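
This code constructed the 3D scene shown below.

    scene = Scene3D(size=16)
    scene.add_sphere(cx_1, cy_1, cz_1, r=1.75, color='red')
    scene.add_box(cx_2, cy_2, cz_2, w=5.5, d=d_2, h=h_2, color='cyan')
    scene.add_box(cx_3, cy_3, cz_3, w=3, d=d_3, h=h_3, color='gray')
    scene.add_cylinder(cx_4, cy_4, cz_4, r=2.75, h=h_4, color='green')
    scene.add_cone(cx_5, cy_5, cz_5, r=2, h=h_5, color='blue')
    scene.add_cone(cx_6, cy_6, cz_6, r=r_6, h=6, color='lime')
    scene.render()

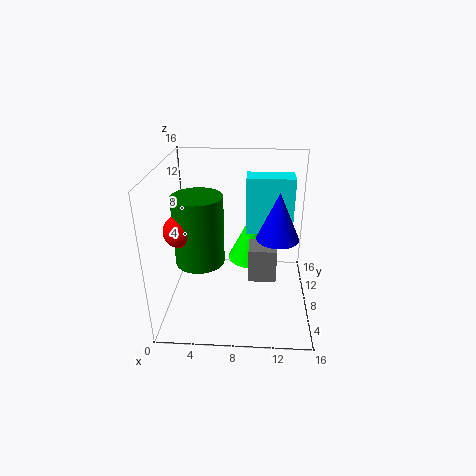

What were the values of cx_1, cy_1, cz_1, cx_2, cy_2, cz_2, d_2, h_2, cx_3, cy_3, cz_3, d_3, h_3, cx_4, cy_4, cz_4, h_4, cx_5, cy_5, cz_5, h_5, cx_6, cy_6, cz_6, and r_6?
cx_1 = 2; cy_1 = 6.25; cz_1 = 9.5; cx_2 = 8.75; cy_2 = 10.5; cz_2 = 7.25; d_2 = 2.75; h_2 = 6.75; cx_3 = 9.25; cy_3 = 5.5; cz_3 = 4; d_3 = 2.75; h_3 = 3.75; cx_4 = 3.75; cy_4 = 7.5; cz_4 = 5.25; h_4 = 7.75; cx_5 = 12; cy_5 = 3.5; cz_5 = 10.5; h_5 = 4.5; cx_6 = 9.5; cy_6 = 12.5; cz_6 = 3; r_6 = 3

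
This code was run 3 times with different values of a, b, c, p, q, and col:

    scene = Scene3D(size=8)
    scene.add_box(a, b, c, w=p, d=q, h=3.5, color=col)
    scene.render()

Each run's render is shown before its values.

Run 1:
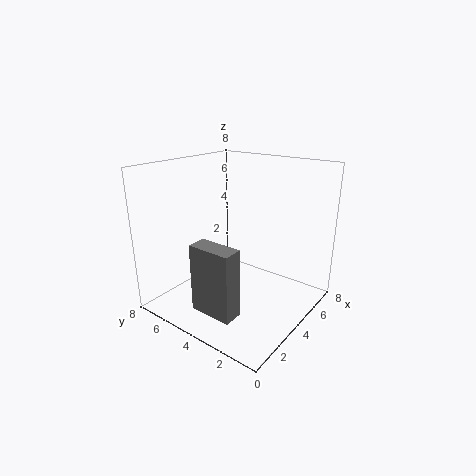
a = 0.5
b = 2
c = 1.25
p = 1
q = 2.25
col = 'gray'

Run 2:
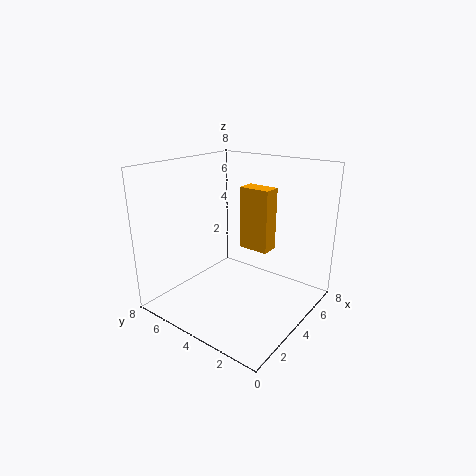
a = 4.5
b = 2.5
c = 3.25
p = 1
q = 1.75
col = 'orange'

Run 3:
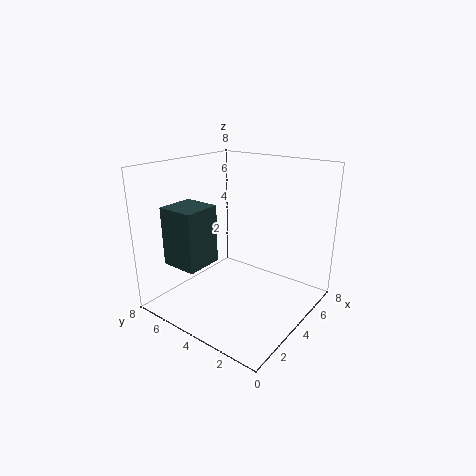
a = 2
b = 5.75
c = 2
p = 2.25
q = 2.25
col = 'darkslategray'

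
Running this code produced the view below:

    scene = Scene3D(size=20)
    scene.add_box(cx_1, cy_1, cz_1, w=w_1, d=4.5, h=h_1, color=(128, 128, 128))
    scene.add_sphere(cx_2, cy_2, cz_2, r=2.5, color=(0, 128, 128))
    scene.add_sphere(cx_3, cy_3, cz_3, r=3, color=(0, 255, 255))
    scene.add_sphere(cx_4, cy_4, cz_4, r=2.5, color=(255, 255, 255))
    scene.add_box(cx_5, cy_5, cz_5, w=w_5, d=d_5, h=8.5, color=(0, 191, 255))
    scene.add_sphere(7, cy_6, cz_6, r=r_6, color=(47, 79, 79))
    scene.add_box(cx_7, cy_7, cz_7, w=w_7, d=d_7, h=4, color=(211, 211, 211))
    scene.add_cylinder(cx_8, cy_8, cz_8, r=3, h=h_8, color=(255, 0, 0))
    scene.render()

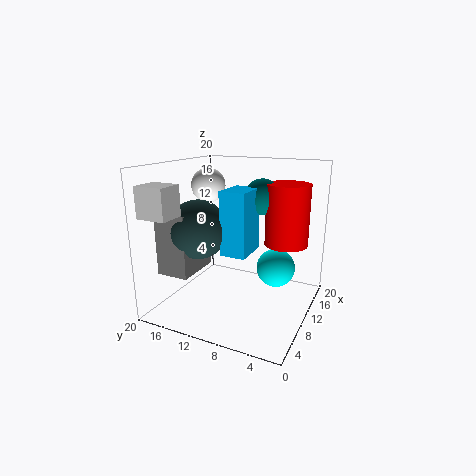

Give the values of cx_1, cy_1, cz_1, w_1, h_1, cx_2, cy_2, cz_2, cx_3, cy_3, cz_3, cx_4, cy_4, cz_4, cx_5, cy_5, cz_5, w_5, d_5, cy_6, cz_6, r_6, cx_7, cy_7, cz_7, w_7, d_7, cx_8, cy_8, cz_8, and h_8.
cx_1 = 3.5; cy_1 = 14.5; cz_1 = 5.5; w_1 = 6.5; h_1 = 8.5; cx_2 = 12.5; cy_2 = 7.5; cz_2 = 15.5; cx_3 = 16.5; cy_3 = 6.5; cz_3 = 3.5; cx_4 = 12.5; cy_4 = 16; cz_4 = 16.5; cx_5 = 6.5; cy_5 = 7.5; cz_5 = 8.5; w_5 = 5; d_5 = 3.5; cy_6 = 14.5; cz_6 = 11.5; r_6 = 4; cx_7 = 0.5; cy_7 = 15; cz_7 = 14; w_7 = 3.5; d_7 = 4; cx_8 = 13; cy_8 = 4; cz_8 = 9; h_8 = 8.5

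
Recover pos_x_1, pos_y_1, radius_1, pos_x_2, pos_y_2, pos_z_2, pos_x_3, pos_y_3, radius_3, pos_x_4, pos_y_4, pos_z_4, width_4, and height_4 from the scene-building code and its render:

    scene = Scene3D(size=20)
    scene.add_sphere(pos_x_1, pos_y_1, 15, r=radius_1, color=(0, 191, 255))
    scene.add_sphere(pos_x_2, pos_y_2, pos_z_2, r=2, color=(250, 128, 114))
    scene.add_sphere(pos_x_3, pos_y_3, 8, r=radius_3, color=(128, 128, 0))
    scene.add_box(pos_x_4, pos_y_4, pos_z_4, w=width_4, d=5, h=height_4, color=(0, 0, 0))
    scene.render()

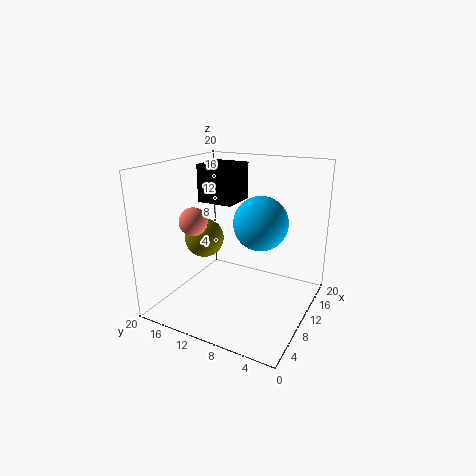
pos_x_1 = 4, pos_y_1 = 4, radius_1 = 3, pos_x_2 = 8, pos_y_2 = 16, pos_z_2 = 12, pos_x_3 = 12, pos_y_3 = 17, radius_3 = 3, pos_x_4 = 8, pos_y_4 = 10, pos_z_4 = 15, width_4 = 5, height_4 = 5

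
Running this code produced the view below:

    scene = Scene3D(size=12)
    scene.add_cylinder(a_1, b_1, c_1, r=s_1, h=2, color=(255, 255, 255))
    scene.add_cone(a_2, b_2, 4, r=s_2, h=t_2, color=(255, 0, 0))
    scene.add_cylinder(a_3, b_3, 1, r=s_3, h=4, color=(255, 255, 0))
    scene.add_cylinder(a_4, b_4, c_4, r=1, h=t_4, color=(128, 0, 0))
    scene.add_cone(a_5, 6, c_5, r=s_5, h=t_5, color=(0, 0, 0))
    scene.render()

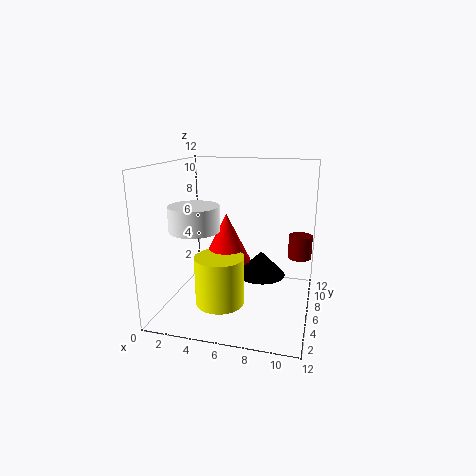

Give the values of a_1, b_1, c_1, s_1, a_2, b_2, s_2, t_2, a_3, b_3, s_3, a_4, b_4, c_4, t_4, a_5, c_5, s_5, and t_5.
a_1 = 3; b_1 = 4; c_1 = 7; s_1 = 2; a_2 = 5; b_2 = 6; s_2 = 2; t_2 = 4; a_3 = 5; b_3 = 4; s_3 = 2; a_4 = 11; b_4 = 8; c_4 = 4; t_4 = 2; a_5 = 8; c_5 = 3; s_5 = 2; t_5 = 2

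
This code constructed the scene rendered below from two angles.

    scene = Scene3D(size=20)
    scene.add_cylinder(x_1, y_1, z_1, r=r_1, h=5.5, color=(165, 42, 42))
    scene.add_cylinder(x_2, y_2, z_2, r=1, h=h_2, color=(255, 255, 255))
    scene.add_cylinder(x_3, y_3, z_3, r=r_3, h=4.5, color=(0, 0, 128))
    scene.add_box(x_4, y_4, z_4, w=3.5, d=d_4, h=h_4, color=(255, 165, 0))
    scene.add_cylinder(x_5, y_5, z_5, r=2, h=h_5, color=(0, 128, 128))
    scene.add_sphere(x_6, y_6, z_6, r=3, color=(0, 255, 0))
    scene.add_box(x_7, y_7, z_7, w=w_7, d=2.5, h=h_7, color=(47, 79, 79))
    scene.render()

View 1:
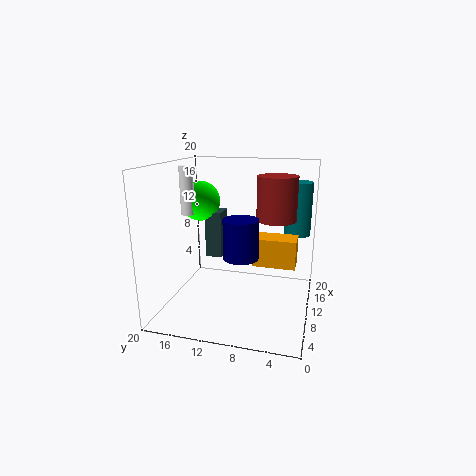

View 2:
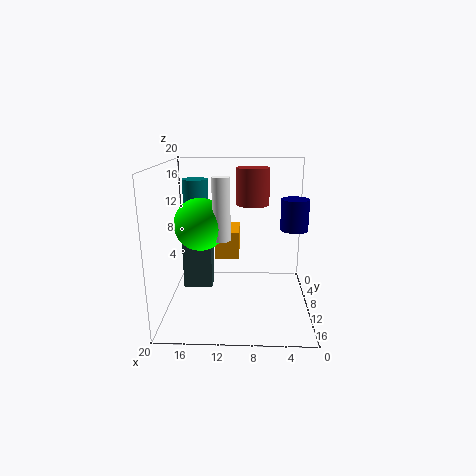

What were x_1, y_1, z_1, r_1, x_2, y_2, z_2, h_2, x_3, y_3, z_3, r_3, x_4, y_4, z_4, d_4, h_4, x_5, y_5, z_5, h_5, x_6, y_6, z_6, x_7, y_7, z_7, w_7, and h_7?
x_1 = 8
y_1 = 4.5
z_1 = 13.5
r_1 = 2.5
x_2 = 11.5
y_2 = 18
z_2 = 12.5
h_2 = 7
x_3 = 2
y_3 = 7.5
z_3 = 10.5
r_3 = 2
x_4 = 10
y_4 = 2
z_4 = 6
d_4 = 6
h_4 = 4
x_5 = 17
y_5 = 2.5
z_5 = 9
h_5 = 8
x_6 = 14
y_6 = 17
z_6 = 14
x_7 = 13
y_7 = 13.5
z_7 = 5.5
w_7 = 3.5
h_7 = 7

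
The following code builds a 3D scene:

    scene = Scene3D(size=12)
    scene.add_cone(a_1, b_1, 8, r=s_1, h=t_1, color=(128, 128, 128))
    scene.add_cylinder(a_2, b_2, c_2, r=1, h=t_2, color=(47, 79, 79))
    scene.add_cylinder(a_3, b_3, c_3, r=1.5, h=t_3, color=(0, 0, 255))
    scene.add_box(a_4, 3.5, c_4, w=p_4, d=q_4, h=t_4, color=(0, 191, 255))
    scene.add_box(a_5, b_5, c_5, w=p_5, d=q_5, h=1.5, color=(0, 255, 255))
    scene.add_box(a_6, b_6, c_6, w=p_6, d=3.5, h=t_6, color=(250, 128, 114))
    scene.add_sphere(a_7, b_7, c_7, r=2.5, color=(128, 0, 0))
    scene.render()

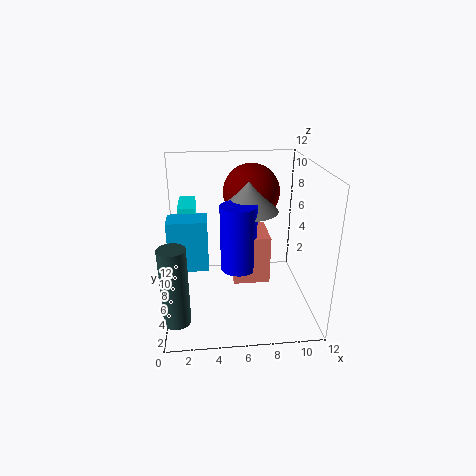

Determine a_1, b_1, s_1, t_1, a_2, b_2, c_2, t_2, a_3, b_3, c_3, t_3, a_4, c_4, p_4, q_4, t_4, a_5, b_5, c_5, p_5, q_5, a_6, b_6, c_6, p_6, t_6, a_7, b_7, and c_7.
a_1 = 7
b_1 = 7
s_1 = 2.5
t_1 = 2.5
a_2 = 1
b_2 = 1.5
c_2 = 1.5
t_2 = 6
a_3 = 6
b_3 = 5.5
c_3 = 3.5
t_3 = 5.5
a_4 = 0.5
c_4 = 4.5
p_4 = 3
q_4 = 2
t_4 = 4
a_5 = 1
b_5 = 8
c_5 = 6.5
p_5 = 1.5
q_5 = 3.5
a_6 = 5.5
b_6 = 4.5
c_6 = 2.5
p_6 = 3
t_6 = 4
a_7 = 7.5
b_7 = 9
c_7 = 9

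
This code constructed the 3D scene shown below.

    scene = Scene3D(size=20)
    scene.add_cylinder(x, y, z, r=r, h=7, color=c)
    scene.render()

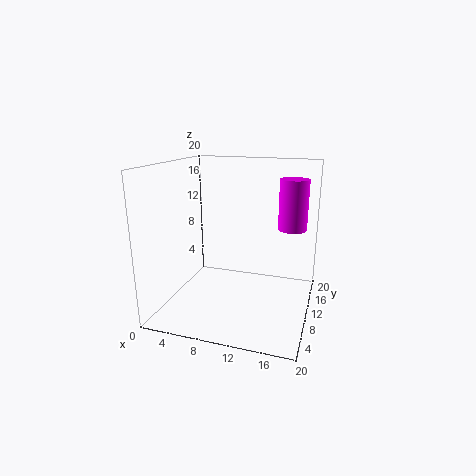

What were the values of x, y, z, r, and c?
x = 17
y = 13
z = 11
r = 2
c = 'magenta'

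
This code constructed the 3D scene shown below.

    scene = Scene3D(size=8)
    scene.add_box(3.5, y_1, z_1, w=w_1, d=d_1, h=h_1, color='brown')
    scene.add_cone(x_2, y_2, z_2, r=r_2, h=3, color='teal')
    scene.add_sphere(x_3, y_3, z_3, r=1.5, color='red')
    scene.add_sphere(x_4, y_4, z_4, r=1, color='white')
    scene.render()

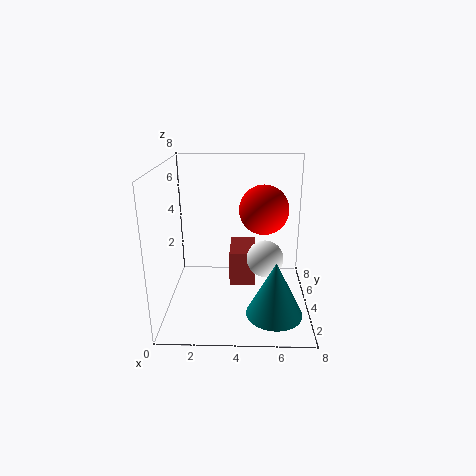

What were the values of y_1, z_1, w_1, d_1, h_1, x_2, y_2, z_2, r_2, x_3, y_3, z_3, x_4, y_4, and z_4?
y_1 = 4; z_1 = 1; w_1 = 1.5; d_1 = 2.5; h_1 = 2; x_2 = 6; y_2 = 2; z_2 = 0.5; r_2 = 1.5; x_3 = 5.5; y_3 = 6; z_3 = 5; x_4 = 5.5; y_4 = 3.5; z_4 = 3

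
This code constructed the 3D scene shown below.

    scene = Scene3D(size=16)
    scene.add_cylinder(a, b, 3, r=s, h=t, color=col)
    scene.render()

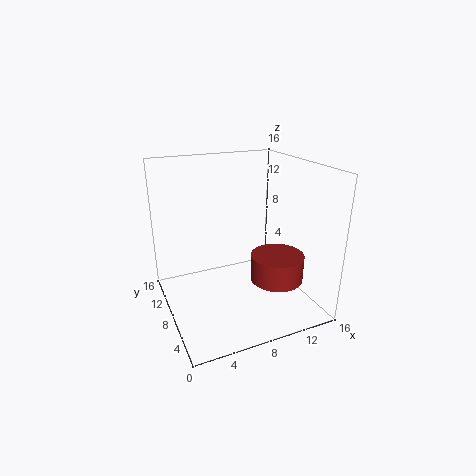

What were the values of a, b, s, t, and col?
a = 12, b = 6, s = 3, t = 3, col = 'brown'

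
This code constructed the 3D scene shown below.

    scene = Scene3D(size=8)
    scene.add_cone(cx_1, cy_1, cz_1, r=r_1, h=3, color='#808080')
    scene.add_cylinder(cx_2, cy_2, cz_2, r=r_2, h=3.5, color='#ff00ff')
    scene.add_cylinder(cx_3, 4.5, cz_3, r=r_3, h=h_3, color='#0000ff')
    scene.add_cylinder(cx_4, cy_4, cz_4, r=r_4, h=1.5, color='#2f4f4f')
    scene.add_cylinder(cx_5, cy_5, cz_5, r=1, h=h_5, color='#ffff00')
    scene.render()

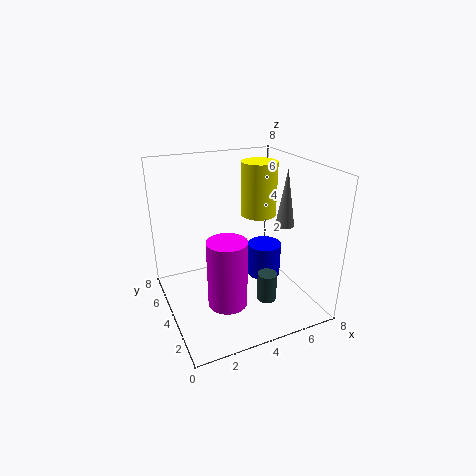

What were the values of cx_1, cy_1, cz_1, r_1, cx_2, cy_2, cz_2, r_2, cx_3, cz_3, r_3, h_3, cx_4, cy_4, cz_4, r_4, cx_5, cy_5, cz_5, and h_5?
cx_1 = 6; cy_1 = 2.5; cz_1 = 5; r_1 = 0.5; cx_2 = 2.5; cy_2 = 2; cz_2 = 1.5; r_2 = 1; cx_3 = 6; cz_3 = 1; r_3 = 1; h_3 = 2; cx_4 = 4.5; cy_4 = 1.5; cz_4 = 1.5; r_4 = 0.5; cx_5 = 5.5; cy_5 = 4.5; cz_5 = 5; h_5 = 3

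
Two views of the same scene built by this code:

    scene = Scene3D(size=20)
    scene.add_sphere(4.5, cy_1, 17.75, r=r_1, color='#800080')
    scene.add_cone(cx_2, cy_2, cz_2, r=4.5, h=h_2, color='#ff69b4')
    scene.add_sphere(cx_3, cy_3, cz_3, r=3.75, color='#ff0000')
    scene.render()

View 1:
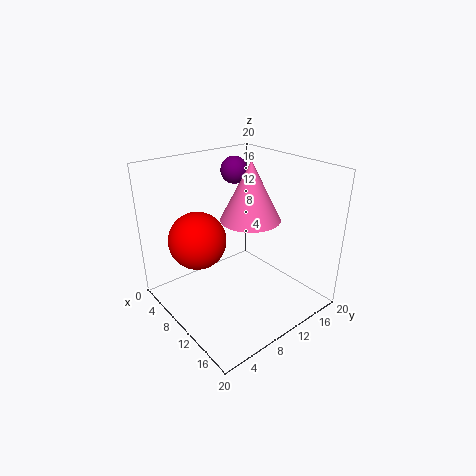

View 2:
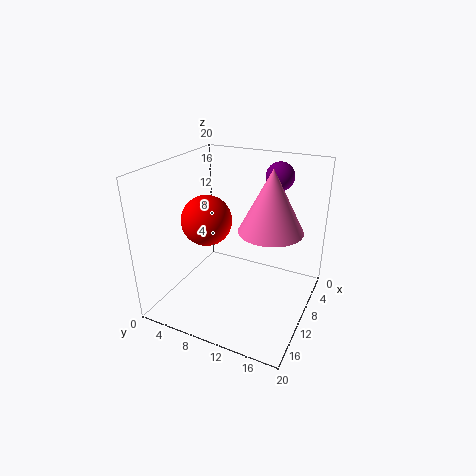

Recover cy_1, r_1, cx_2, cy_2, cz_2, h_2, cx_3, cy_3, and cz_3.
cy_1 = 13.75, r_1 = 2, cx_2 = 8, cy_2 = 14, cz_2 = 11, h_2 = 8.75, cx_3 = 8.75, cy_3 = 4.25, cz_3 = 11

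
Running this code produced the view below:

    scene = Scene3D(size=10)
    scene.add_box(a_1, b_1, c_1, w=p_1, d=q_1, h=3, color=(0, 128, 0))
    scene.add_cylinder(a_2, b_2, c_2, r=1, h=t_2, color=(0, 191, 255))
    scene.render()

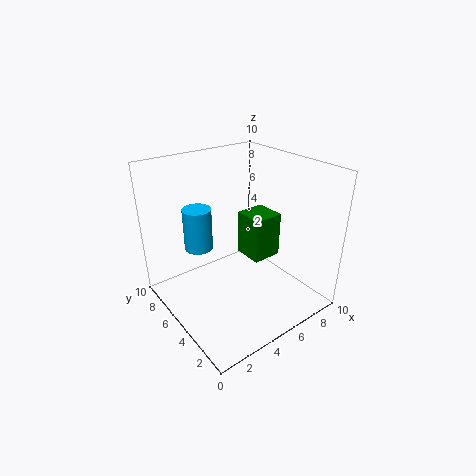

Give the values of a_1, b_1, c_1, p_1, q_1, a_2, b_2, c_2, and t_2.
a_1 = 5; b_1 = 3; c_1 = 4; p_1 = 2; q_1 = 2; a_2 = 3; b_2 = 7; c_2 = 4; t_2 = 3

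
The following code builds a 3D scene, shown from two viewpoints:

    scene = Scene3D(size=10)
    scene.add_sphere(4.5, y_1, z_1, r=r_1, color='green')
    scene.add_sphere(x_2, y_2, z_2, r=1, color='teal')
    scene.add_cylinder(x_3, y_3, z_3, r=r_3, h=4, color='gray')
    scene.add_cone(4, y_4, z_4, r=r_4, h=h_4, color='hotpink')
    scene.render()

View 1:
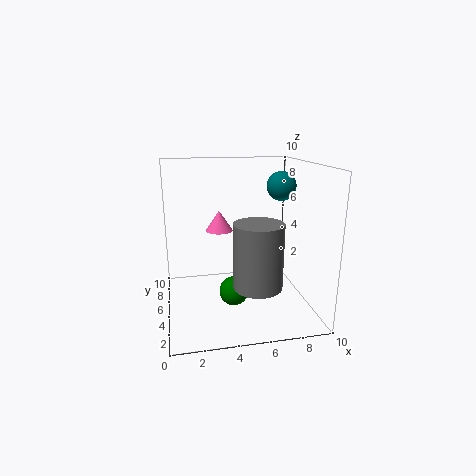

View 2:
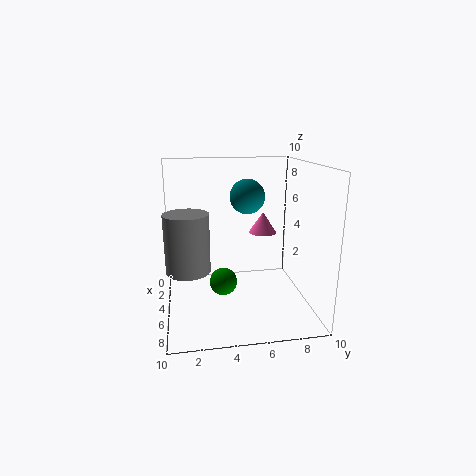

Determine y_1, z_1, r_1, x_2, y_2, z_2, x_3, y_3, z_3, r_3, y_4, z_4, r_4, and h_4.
y_1 = 4, z_1 = 1.5, r_1 = 1, x_2 = 8, y_2 = 5, z_2 = 8.5, x_3 = 5.5, y_3 = 1.5, z_3 = 3, r_3 = 1.5, y_4 = 7, z_4 = 5, r_4 = 1, h_4 = 1.5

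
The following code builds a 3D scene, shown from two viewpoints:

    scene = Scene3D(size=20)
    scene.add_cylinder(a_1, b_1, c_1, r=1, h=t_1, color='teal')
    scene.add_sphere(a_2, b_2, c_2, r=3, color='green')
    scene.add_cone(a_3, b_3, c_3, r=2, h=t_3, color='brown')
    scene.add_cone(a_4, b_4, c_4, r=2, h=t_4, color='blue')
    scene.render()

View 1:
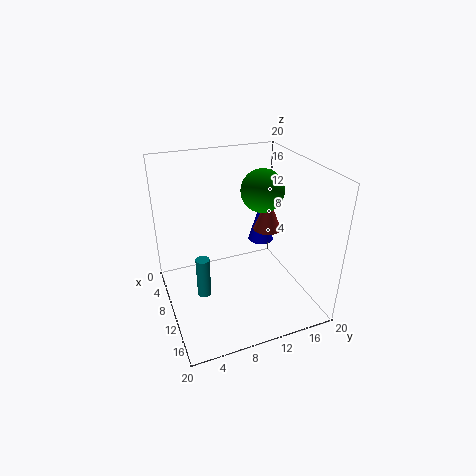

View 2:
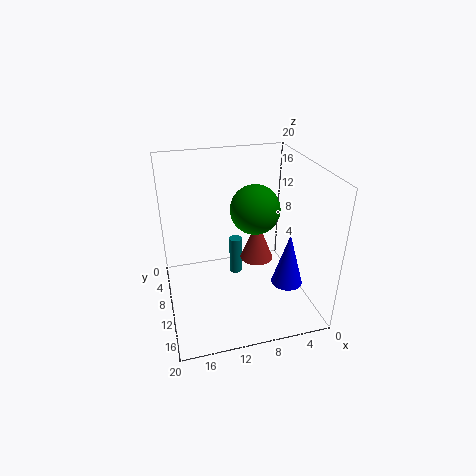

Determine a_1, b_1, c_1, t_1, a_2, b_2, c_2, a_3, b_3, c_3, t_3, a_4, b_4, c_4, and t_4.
a_1 = 9, b_1 = 5, c_1 = 1, t_1 = 6, a_2 = 9, b_2 = 14, c_2 = 16, a_3 = 9, b_3 = 15, c_3 = 10, t_3 = 5, a_4 = 5, b_4 = 16, c_4 = 6, t_4 = 7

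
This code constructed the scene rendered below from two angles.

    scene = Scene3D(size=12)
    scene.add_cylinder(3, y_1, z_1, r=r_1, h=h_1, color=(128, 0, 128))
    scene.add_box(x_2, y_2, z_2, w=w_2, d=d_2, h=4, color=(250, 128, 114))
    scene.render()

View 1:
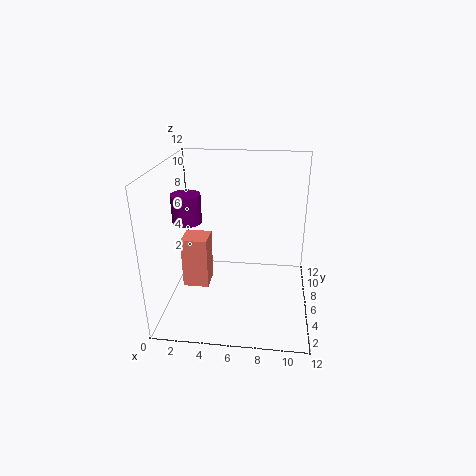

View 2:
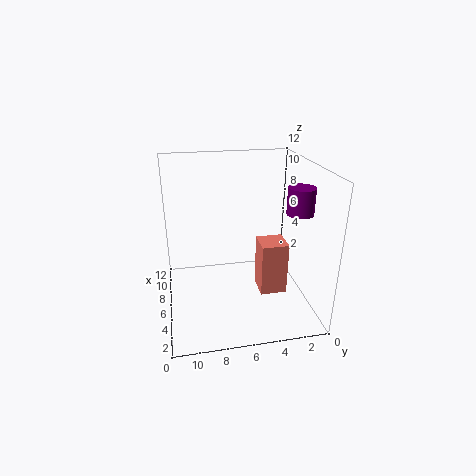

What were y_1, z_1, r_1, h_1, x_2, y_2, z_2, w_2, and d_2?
y_1 = 2
z_1 = 9
r_1 = 1
h_1 = 2
x_2 = 2
y_2 = 3
z_2 = 3
w_2 = 2
d_2 = 2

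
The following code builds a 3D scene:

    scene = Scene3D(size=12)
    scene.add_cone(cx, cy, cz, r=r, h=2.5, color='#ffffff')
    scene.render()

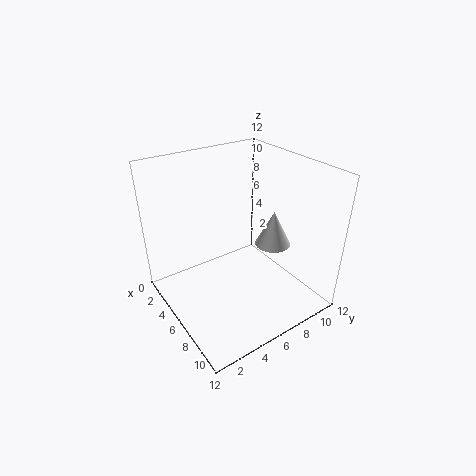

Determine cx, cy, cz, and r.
cx = 10, cy = 6.25, cz = 7.5, r = 1.25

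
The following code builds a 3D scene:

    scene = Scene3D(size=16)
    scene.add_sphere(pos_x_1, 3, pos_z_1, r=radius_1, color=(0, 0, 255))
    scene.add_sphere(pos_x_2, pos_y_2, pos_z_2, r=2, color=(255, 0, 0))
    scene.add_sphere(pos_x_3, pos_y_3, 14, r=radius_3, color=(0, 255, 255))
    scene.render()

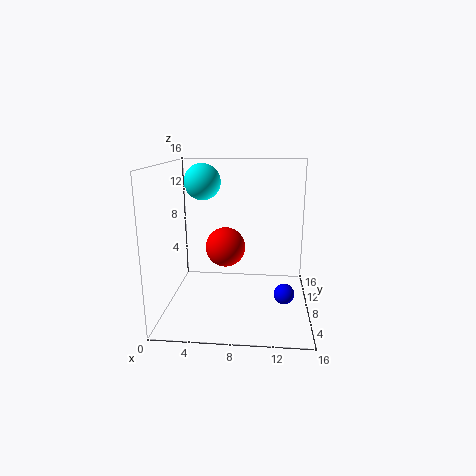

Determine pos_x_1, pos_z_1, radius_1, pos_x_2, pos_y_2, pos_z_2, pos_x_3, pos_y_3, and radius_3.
pos_x_1 = 13; pos_z_1 = 4; radius_1 = 1; pos_x_2 = 7; pos_y_2 = 5; pos_z_2 = 8; pos_x_3 = 4; pos_y_3 = 9; radius_3 = 2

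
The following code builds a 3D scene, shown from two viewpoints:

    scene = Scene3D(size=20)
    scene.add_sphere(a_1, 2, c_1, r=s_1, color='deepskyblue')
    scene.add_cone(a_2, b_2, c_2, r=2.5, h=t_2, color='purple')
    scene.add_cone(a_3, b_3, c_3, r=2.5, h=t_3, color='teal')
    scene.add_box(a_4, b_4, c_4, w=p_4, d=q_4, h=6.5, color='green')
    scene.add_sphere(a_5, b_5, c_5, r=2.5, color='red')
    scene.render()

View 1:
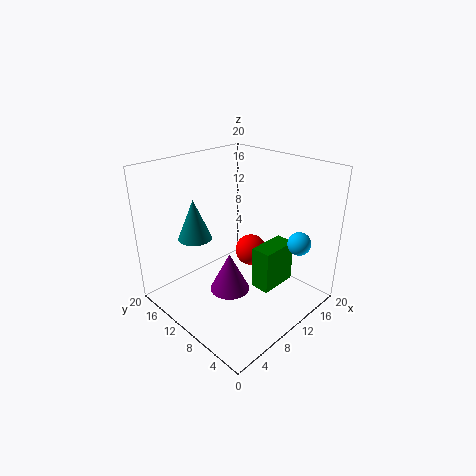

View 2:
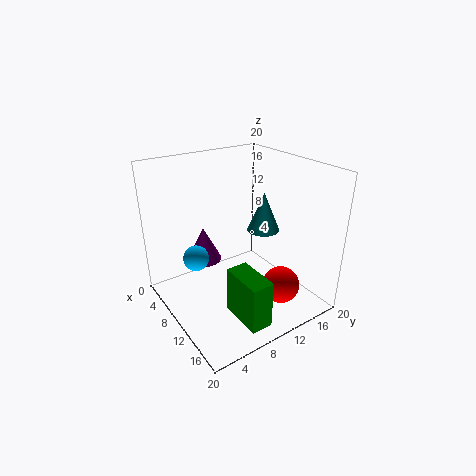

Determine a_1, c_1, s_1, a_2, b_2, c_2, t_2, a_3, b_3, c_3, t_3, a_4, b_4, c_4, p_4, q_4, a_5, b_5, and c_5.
a_1 = 13; c_1 = 11; s_1 = 1.5; a_2 = 5.5; b_2 = 7; c_2 = 5.5; t_2 = 5; a_3 = 7.5; b_3 = 16.5; c_3 = 8.5; t_3 = 6; a_4 = 12.5; b_4 = 6.5; c_4 = 1; p_4 = 6; q_4 = 3; a_5 = 16; b_5 = 13; c_5 = 4.5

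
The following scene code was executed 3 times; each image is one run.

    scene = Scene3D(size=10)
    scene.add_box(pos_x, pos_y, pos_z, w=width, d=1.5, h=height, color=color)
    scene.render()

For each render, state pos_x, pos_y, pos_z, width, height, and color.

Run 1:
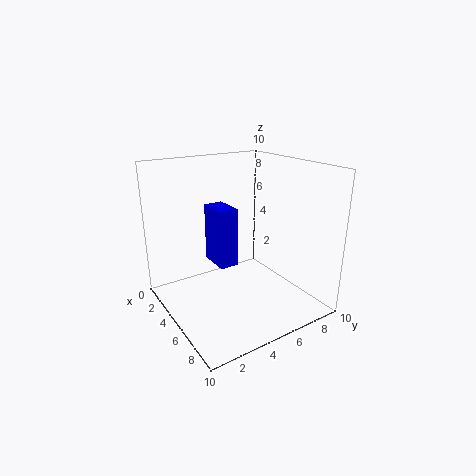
pos_x = 1, pos_y = 4.5, pos_z = 2, width = 2.5, height = 4.5, color = 'blue'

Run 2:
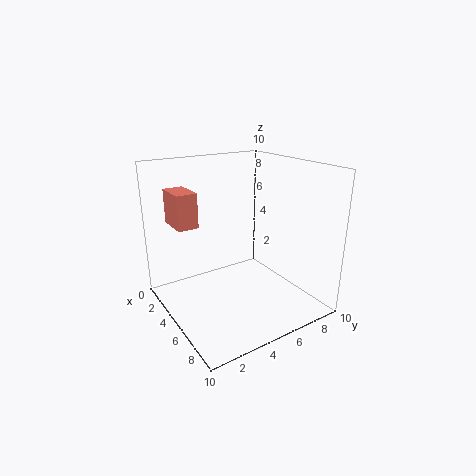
pos_x = 0.5, pos_y = 1.5, pos_z = 5.5, width = 2.5, height = 2.5, color = 'salmon'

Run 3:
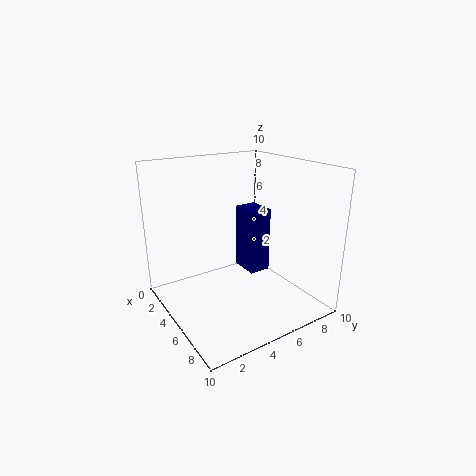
pos_x = 4, pos_y = 5.5, pos_z = 2.5, width = 2, height = 4.5, color = 'navy'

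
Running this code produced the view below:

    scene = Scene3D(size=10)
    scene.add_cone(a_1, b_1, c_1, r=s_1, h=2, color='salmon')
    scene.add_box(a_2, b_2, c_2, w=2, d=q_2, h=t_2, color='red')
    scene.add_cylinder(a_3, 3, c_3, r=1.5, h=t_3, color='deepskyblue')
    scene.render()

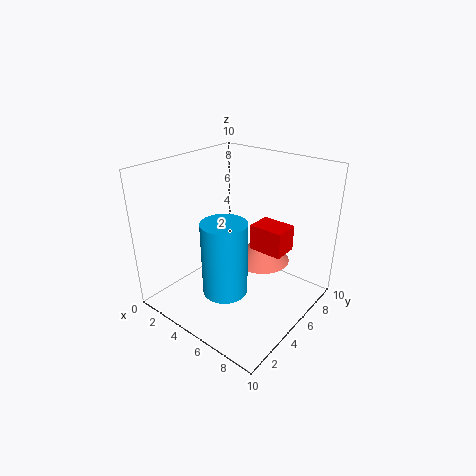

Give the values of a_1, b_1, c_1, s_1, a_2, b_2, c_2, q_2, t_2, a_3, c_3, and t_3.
a_1 = 6
b_1 = 6.5
c_1 = 3
s_1 = 2
a_2 = 7.5
b_2 = 3
c_2 = 6
q_2 = 1.5
t_2 = 1.5
a_3 = 5.5
c_3 = 2
t_3 = 5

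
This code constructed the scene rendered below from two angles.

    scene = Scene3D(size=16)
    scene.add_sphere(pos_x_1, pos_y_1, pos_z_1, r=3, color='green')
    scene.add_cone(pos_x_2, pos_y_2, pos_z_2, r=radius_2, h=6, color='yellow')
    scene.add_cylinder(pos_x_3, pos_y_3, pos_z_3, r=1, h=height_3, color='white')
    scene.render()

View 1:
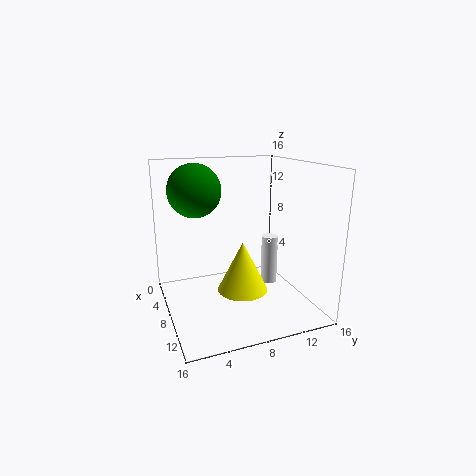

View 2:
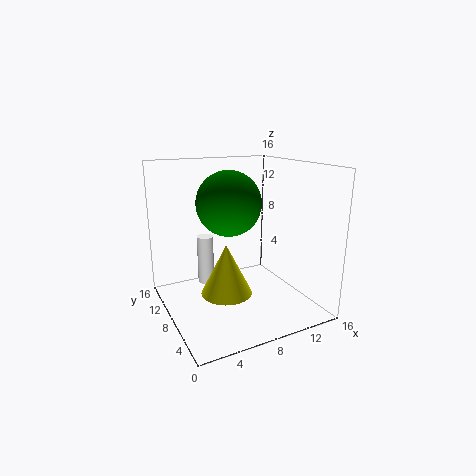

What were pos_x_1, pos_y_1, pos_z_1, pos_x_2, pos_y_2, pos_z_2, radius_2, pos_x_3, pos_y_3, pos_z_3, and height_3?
pos_x_1 = 5; pos_y_1 = 4; pos_z_1 = 13; pos_x_2 = 7; pos_y_2 = 9; pos_z_2 = 1; radius_2 = 3; pos_x_3 = 6; pos_y_3 = 13; pos_z_3 = 1; height_3 = 6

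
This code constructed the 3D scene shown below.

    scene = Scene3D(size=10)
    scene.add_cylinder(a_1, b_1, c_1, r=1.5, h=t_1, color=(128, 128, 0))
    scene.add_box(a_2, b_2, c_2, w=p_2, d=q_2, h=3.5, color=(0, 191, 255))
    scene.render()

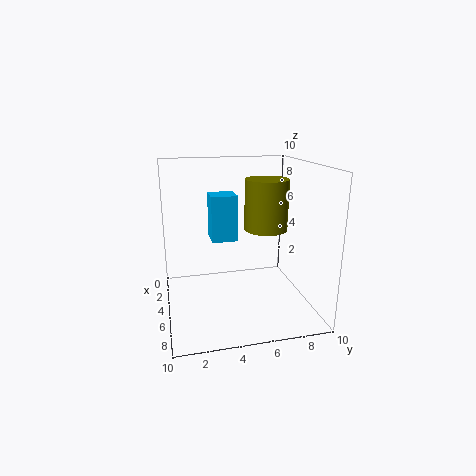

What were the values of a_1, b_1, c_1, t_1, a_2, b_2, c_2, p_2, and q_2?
a_1 = 5
b_1 = 7
c_1 = 5.5
t_1 = 3.5
a_2 = 1
b_2 = 3.5
c_2 = 4
p_2 = 2
q_2 = 2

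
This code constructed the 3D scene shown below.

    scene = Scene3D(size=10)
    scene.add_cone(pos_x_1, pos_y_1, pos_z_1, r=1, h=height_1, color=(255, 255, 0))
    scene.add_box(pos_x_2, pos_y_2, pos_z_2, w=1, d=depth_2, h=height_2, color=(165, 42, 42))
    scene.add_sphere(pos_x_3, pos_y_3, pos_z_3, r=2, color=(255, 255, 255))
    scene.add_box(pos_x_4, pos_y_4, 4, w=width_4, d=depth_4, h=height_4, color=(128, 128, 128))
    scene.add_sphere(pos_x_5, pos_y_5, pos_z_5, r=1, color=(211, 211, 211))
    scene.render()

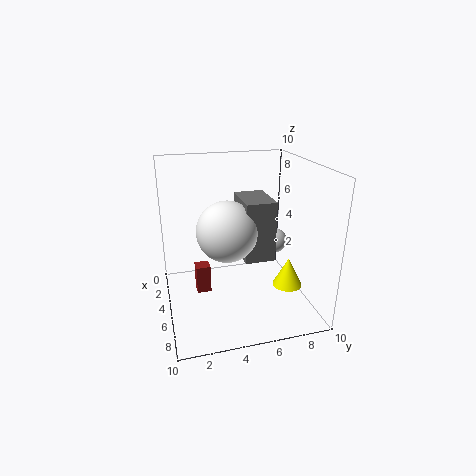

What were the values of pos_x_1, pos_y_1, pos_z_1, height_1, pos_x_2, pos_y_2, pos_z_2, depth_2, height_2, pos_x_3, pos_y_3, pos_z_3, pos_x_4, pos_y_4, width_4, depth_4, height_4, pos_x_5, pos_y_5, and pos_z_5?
pos_x_1 = 7, pos_y_1 = 8, pos_z_1 = 2, height_1 = 2, pos_x_2 = 4, pos_y_2 = 2, pos_z_2 = 1, depth_2 = 1, height_2 = 2, pos_x_3 = 6, pos_y_3 = 4, pos_z_3 = 6, pos_x_4 = 4, pos_y_4 = 5, width_4 = 3, depth_4 = 2, height_4 = 4, pos_x_5 = 2, pos_y_5 = 9, pos_z_5 = 3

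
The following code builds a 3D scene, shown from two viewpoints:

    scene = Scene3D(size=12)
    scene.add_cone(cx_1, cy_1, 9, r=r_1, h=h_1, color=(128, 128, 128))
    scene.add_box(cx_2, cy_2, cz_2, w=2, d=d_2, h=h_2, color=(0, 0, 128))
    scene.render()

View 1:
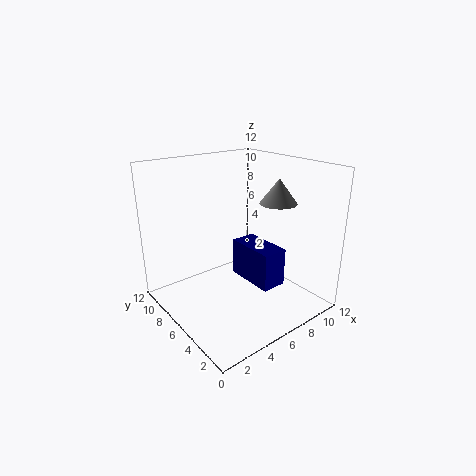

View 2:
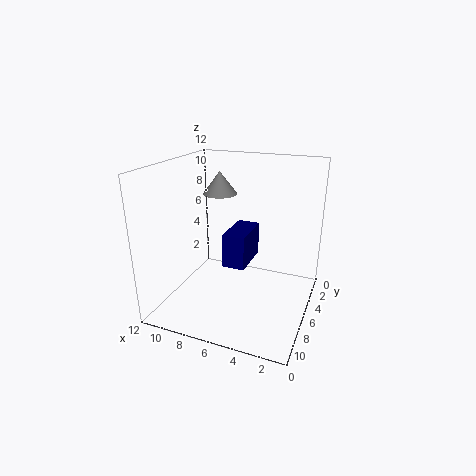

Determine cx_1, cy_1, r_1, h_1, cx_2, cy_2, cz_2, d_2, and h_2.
cx_1 = 8.5, cy_1 = 4, r_1 = 1.5, h_1 = 2, cx_2 = 5.5, cy_2 = 2, cz_2 = 3, d_2 = 4, h_2 = 3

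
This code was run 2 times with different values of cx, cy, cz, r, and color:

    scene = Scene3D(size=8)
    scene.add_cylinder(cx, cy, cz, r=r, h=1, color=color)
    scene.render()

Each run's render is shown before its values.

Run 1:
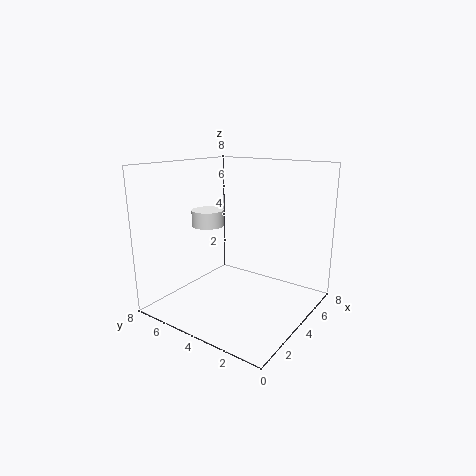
cx = 5
cy = 7
cz = 4
r = 1
color = 'white'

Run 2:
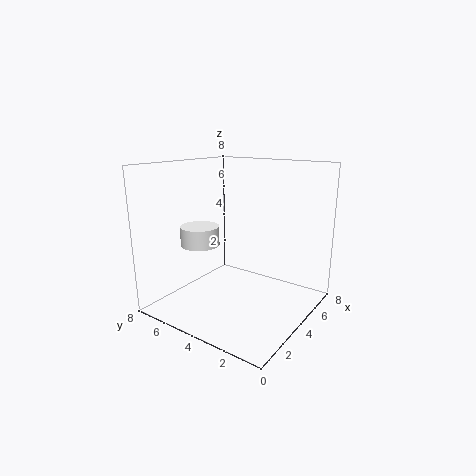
cx = 2
cy = 5
cz = 4
r = 1
color = 'white'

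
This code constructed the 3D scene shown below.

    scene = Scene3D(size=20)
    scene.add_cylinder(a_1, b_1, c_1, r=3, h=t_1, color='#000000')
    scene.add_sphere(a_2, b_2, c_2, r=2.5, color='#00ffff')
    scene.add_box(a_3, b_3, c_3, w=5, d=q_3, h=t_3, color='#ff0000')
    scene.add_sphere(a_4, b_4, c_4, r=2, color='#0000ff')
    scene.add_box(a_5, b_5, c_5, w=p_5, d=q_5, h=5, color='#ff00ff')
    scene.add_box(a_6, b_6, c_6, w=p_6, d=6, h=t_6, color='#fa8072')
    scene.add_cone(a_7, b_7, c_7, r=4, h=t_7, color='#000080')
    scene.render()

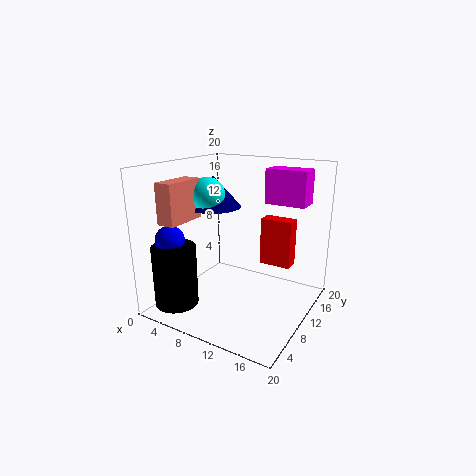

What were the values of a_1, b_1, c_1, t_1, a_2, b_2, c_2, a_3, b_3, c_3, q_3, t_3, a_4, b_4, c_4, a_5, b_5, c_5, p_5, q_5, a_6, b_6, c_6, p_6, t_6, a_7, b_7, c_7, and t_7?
a_1 = 3.5; b_1 = 4; c_1 = 1; t_1 = 8.5; a_2 = 5; b_2 = 10; c_2 = 15.5; a_3 = 10; b_3 = 17; c_3 = 3.5; q_3 = 2.5; t_3 = 7.5; a_4 = 2.5; b_4 = 4.5; c_4 = 10; a_5 = 11.5; b_5 = 15; c_5 = 14; p_5 = 6; q_5 = 3.5; a_6 = 2; b_6 = 3; c_6 = 12.5; p_6 = 2.5; t_6 = 5.5; a_7 = 5; b_7 = 11.5; c_7 = 13.5; t_7 = 4.5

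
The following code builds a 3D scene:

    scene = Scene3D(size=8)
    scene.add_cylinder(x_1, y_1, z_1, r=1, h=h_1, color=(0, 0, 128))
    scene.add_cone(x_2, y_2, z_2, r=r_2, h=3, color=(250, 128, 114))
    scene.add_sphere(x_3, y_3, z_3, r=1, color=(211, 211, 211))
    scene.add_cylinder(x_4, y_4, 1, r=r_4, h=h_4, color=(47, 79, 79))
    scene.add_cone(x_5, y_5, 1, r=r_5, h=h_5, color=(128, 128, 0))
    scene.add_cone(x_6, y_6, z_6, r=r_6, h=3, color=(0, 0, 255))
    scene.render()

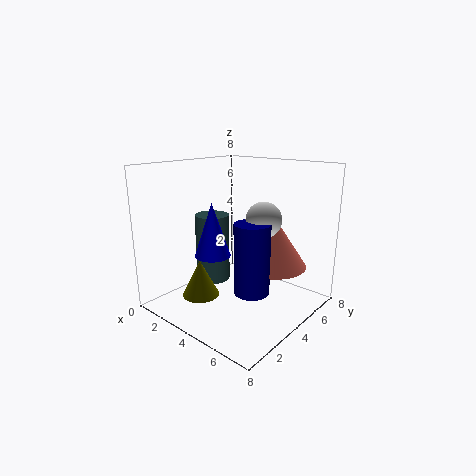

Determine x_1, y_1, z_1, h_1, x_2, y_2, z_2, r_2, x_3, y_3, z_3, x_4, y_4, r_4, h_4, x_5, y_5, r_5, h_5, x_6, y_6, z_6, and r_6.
x_1 = 5
y_1 = 4
z_1 = 1
h_1 = 4
x_2 = 5
y_2 = 6
z_2 = 2
r_2 = 2
x_3 = 5
y_3 = 5
z_3 = 5
x_4 = 2
y_4 = 4
r_4 = 1
h_4 = 4
x_5 = 3
y_5 = 2
r_5 = 1
h_5 = 2
x_6 = 3
y_6 = 3
z_6 = 3
r_6 = 1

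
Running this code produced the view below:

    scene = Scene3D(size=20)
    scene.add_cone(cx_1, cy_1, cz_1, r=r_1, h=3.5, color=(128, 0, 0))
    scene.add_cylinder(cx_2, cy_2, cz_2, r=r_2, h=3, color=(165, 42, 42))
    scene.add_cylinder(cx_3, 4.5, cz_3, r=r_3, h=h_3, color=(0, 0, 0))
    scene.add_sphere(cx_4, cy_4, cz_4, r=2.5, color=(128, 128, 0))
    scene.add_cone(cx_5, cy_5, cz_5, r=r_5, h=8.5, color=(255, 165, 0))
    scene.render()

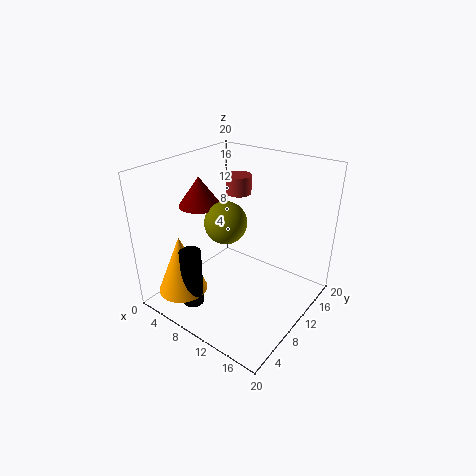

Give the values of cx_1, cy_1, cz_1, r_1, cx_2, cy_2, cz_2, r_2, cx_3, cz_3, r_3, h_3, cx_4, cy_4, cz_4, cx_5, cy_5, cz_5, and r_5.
cx_1 = 8.5; cy_1 = 4.5; cz_1 = 16.5; r_1 = 2.5; cx_2 = 4.5; cy_2 = 17.5; cz_2 = 13; r_2 = 2; cx_3 = 6; cz_3 = 0.5; r_3 = 1.5; h_3 = 8.5; cx_4 = 12; cy_4 = 5; cz_4 = 15; cx_5 = 4; cy_5 = 4.5; cz_5 = 2; r_5 = 3.5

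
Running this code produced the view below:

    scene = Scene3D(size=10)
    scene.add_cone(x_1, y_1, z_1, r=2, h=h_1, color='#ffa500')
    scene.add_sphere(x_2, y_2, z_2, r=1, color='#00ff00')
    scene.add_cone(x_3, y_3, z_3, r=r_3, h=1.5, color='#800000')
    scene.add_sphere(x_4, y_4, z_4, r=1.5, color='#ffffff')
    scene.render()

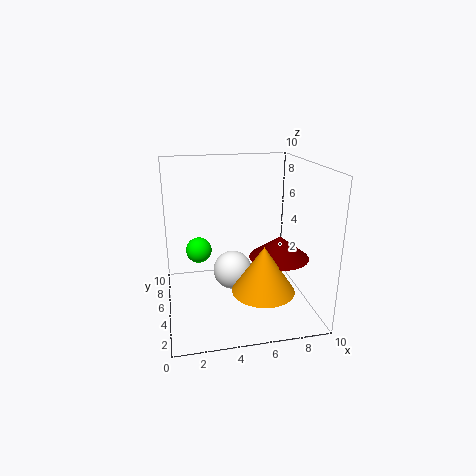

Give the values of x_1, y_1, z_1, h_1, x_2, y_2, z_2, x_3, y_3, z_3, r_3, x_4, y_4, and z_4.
x_1 = 6
y_1 = 2
z_1 = 2.5
h_1 = 3
x_2 = 2.5
y_2 = 8
z_2 = 3
x_3 = 7.5
y_3 = 3.5
z_3 = 4
r_3 = 2
x_4 = 5
y_4 = 7
z_4 = 1.5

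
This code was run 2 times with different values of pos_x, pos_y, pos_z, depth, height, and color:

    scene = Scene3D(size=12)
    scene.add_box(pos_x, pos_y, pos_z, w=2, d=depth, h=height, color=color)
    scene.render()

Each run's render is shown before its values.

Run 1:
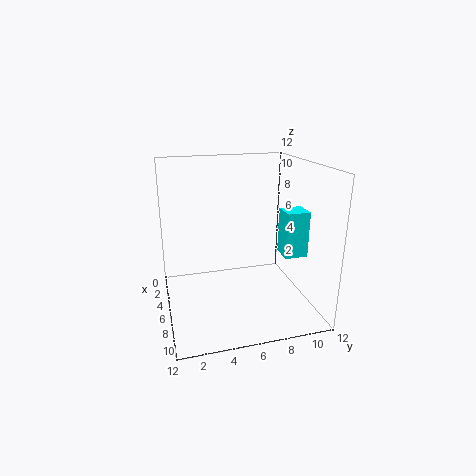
pos_x = 5; pos_y = 10; pos_z = 4; depth = 2; height = 4; color = 'cyan'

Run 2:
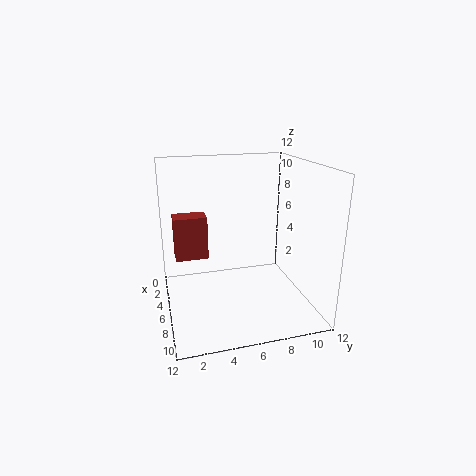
pos_x = 1; pos_y = 1; pos_z = 3; depth = 3; height = 4; color = 'brown'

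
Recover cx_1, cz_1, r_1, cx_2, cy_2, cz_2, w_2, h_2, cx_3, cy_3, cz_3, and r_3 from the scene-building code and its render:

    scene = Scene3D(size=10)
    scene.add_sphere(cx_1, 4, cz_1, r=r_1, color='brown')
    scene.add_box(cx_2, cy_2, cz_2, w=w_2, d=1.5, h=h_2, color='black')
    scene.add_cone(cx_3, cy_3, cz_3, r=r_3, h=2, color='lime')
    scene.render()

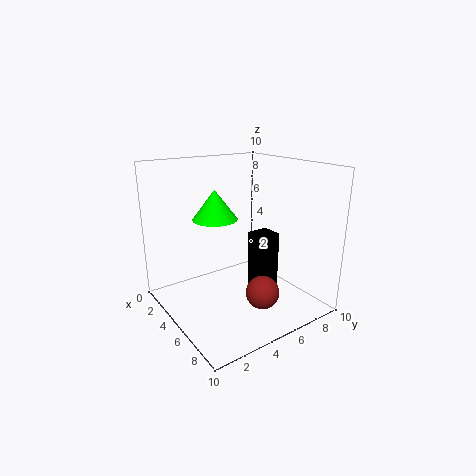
cx_1 = 9; cz_1 = 3; r_1 = 1; cx_2 = 5.5; cy_2 = 5.5; cz_2 = 1.5; w_2 = 1.5; h_2 = 4; cx_3 = 4.5; cy_3 = 3.5; cz_3 = 6.5; r_3 = 1.5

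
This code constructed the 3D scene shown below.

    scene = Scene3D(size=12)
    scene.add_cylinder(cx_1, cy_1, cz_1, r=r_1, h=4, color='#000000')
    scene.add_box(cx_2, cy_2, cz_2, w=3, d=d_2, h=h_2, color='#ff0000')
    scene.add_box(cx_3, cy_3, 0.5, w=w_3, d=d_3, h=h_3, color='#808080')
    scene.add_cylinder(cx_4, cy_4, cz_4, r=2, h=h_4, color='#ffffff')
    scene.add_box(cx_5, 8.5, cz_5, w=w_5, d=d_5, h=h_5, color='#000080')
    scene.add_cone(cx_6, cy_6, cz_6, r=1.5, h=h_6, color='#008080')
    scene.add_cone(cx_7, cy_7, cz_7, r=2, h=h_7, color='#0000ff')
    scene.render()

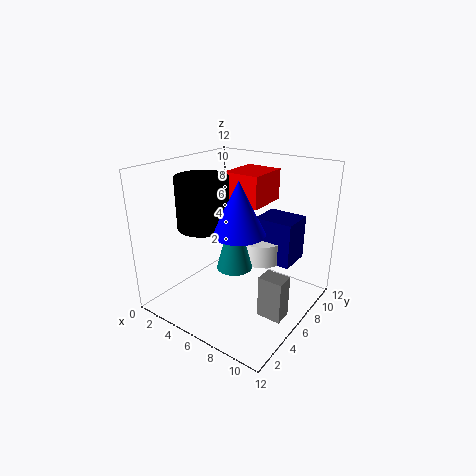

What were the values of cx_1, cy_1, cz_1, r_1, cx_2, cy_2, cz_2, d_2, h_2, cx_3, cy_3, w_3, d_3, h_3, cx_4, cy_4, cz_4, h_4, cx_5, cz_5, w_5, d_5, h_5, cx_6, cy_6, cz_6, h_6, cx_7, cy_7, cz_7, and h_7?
cx_1 = 4.5
cy_1 = 3.5
cz_1 = 7.5
r_1 = 2
cx_2 = 5
cy_2 = 5.5
cz_2 = 9
d_2 = 3.5
h_2 = 2.5
cx_3 = 9
cy_3 = 4.5
w_3 = 2
d_3 = 1.5
h_3 = 3.5
cx_4 = 6.5
cy_4 = 9
cz_4 = 3
h_4 = 2
cx_5 = 6
cz_5 = 3
w_5 = 3.5
d_5 = 3
h_5 = 4
cx_6 = 6
cy_6 = 5.5
cz_6 = 3.5
h_6 = 5.5
cx_7 = 7.5
cy_7 = 4
cz_7 = 7.5
h_7 = 4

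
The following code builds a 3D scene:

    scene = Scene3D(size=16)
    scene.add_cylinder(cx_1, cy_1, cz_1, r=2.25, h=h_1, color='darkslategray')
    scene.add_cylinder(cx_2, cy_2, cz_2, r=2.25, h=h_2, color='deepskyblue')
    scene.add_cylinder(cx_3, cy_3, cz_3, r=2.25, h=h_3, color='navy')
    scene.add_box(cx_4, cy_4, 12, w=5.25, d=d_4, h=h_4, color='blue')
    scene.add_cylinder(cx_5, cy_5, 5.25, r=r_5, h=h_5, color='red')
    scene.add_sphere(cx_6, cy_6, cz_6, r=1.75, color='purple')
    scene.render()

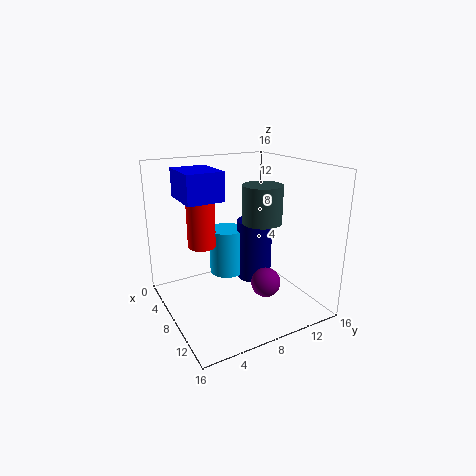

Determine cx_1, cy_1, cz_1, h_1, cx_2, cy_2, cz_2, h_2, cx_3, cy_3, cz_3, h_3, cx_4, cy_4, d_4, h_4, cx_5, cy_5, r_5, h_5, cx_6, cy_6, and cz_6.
cx_1 = 8.5, cy_1 = 10.75, cz_1 = 9.5, h_1 = 4.25, cx_2 = 2.25, cy_2 = 9.5, cz_2 = 1, h_2 = 6, cx_3 = 4.25, cy_3 = 12.5, cz_3 = 0.5, h_3 = 7.75, cx_4 = 1.75, cy_4 = 2.75, d_4 = 4.25, h_4 = 3.25, cx_5 = 2.25, cy_5 = 6, r_5 = 1.75, h_5 = 7.75, cx_6 = 9, cy_6 = 11.25, cz_6 = 2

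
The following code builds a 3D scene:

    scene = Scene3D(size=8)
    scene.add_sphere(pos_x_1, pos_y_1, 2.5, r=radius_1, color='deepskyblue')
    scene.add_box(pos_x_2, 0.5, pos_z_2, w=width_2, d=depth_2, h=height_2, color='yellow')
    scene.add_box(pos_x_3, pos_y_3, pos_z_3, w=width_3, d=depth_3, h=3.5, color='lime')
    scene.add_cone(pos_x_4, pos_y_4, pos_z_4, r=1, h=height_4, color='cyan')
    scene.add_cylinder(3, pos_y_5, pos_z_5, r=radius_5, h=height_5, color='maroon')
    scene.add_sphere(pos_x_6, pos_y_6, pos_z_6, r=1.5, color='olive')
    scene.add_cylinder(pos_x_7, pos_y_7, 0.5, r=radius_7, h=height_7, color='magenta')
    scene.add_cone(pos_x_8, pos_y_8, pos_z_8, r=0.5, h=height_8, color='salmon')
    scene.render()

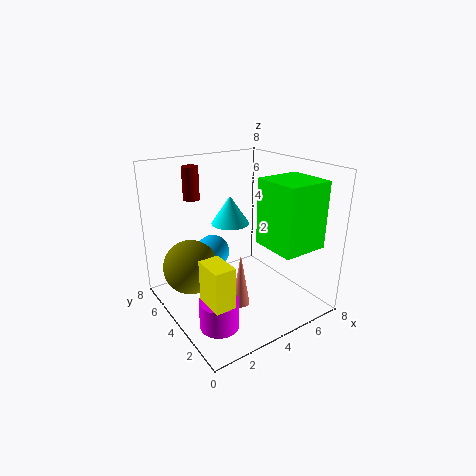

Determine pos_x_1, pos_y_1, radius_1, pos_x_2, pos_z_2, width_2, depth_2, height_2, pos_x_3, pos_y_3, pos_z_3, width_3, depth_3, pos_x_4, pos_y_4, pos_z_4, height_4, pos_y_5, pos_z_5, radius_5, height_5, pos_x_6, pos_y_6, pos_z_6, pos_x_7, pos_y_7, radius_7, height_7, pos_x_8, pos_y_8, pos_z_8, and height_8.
pos_x_1 = 3.5; pos_y_1 = 6; radius_1 = 1; pos_x_2 = 0.5; pos_z_2 = 2.5; width_2 = 1; depth_2 = 1.5; height_2 = 2; pos_x_3 = 4.5; pos_y_3 = 0.5; pos_z_3 = 4; width_3 = 2.5; depth_3 = 2.5; pos_x_4 = 3.5; pos_y_4 = 4; pos_z_4 = 5; height_4 = 1.5; pos_y_5 = 7.5; pos_z_5 = 5.5; radius_5 = 0.5; height_5 = 2; pos_x_6 = 1.5; pos_y_6 = 5; pos_z_6 = 2.5; pos_x_7 = 1.5; pos_y_7 = 2; radius_7 = 1; height_7 = 1.5; pos_x_8 = 3.5; pos_y_8 = 3; pos_z_8 = 0.5; height_8 = 3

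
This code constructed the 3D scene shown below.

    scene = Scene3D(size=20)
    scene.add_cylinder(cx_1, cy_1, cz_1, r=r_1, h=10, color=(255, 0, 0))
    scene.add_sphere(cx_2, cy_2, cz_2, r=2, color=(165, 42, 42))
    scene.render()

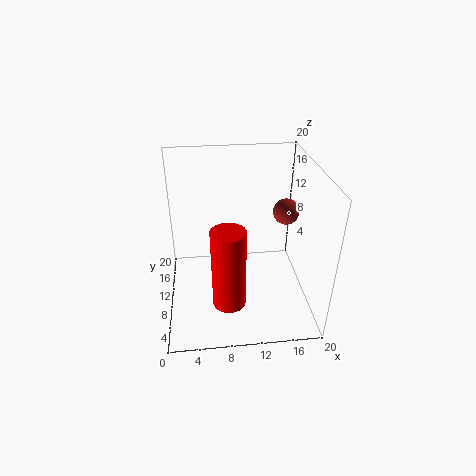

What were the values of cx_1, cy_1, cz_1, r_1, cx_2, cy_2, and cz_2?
cx_1 = 8; cy_1 = 2; cz_1 = 6; r_1 = 2; cx_2 = 18; cy_2 = 15; cz_2 = 11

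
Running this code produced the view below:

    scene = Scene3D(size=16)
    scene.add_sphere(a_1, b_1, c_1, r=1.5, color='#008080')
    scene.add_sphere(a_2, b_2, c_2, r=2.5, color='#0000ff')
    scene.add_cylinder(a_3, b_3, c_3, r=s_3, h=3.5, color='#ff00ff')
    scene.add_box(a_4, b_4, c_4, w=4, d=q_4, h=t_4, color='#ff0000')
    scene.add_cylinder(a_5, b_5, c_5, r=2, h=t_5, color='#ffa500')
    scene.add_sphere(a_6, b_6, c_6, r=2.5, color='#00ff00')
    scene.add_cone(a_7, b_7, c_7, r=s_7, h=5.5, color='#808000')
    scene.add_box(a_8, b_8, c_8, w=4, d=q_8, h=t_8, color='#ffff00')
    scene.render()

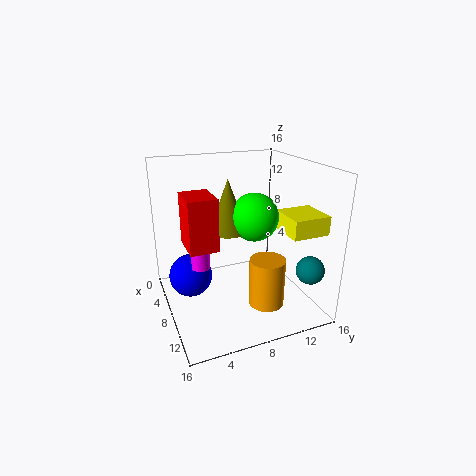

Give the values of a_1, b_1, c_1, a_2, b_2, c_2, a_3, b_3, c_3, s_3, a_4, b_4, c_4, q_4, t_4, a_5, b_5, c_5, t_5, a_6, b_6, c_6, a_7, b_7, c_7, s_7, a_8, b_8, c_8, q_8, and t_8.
a_1 = 13.5; b_1 = 14; c_1 = 5.5; a_2 = 5.5; b_2 = 3; c_2 = 3; a_3 = 8.5; b_3 = 3.5; c_3 = 5.5; s_3 = 1; a_4 = 6.5; b_4 = 2; c_4 = 8; q_4 = 3; t_4 = 5.5; a_5 = 10.5; b_5 = 10.5; c_5 = 0.5; t_5 = 5.5; a_6 = 10; b_6 = 9; c_6 = 11; a_7 = 9; b_7 = 6.5; c_7 = 9.5; s_7 = 2; a_8 = 10; b_8 = 11.5; c_8 = 9.5; q_8 = 4; t_8 = 2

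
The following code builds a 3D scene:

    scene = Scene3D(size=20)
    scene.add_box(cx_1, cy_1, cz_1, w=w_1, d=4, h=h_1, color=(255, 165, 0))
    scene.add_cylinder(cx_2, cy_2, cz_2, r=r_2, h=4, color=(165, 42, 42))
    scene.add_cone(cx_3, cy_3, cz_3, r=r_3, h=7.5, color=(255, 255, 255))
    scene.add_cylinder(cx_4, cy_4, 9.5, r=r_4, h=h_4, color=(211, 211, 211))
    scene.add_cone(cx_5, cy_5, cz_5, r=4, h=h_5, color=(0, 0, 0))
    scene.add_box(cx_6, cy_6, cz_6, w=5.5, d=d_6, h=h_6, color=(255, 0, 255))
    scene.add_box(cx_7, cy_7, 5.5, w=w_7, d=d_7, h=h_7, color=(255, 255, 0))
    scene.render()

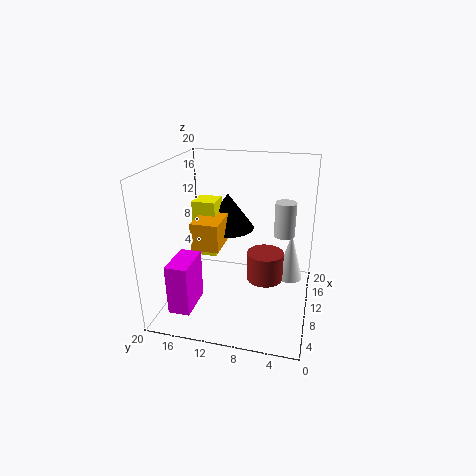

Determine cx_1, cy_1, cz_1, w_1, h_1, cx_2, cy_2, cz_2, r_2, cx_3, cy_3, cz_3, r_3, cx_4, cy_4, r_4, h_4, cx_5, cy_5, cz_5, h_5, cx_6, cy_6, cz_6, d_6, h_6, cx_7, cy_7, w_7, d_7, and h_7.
cx_1 = 8.5; cy_1 = 12.5; cz_1 = 8; w_1 = 5.5; h_1 = 4; cx_2 = 9.5; cy_2 = 6; cz_2 = 4.5; r_2 = 2.5; cx_3 = 15.5; cy_3 = 3; cz_3 = 1.5; r_3 = 2; cx_4 = 13.5; cy_4 = 4; r_4 = 1.5; h_4 = 5; cx_5 = 15.5; cy_5 = 13; cz_5 = 9; h_5 = 5.5; cx_6 = 3; cy_6 = 15; cz_6 = 1; d_6 = 3; h_6 = 7; cx_7 = 12; cy_7 = 14; w_7 = 3.5; d_7 = 3.5; h_7 = 8.5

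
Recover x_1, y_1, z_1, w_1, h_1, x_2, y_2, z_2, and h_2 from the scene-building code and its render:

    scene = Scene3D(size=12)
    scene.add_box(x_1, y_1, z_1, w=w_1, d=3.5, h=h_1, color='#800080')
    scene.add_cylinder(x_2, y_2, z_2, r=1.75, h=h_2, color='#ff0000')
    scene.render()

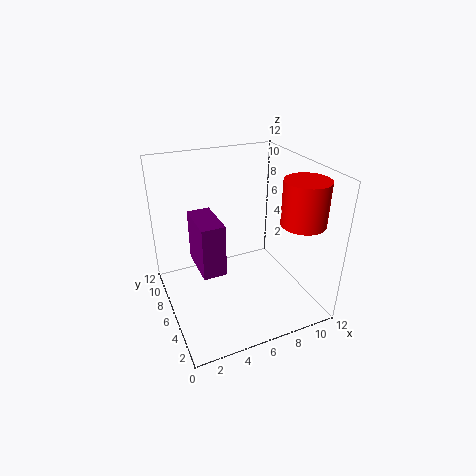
x_1 = 2; y_1 = 3; z_1 = 5; w_1 = 1.75; h_1 = 4; x_2 = 10; y_2 = 2.75; z_2 = 8; h_2 = 3.5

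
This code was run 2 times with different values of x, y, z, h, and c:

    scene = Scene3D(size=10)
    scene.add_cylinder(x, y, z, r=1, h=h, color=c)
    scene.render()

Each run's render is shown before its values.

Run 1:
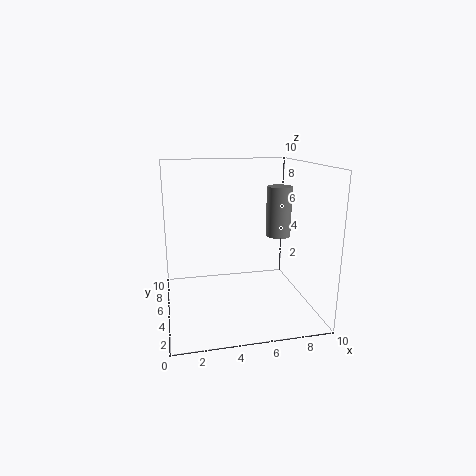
x = 9; y = 8; z = 4; h = 4; c = 'gray'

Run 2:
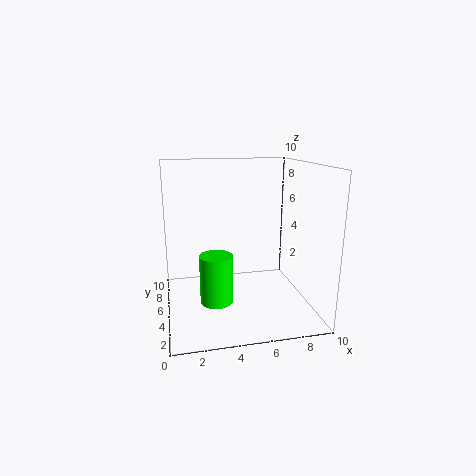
x = 3; y = 2; z = 2; h = 3; c = 'lime'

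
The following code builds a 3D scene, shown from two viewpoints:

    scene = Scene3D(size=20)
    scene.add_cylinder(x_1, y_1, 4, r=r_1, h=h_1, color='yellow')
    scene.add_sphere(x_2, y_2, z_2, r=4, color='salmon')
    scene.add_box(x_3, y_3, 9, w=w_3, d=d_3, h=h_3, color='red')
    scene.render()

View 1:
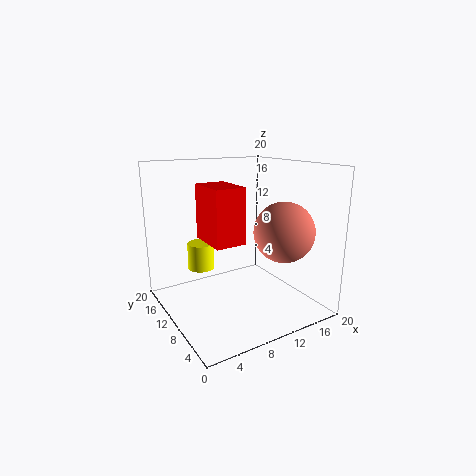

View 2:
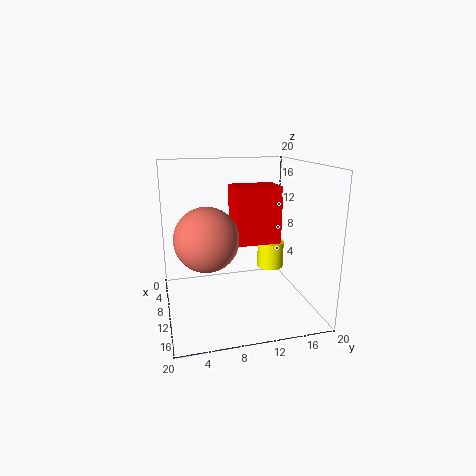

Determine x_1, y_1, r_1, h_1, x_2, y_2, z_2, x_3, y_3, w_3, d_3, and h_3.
x_1 = 7; y_1 = 16; r_1 = 2; h_1 = 4; x_2 = 14; y_2 = 5; z_2 = 11.5; x_3 = 6.5; y_3 = 9.5; w_3 = 4.5; d_3 = 6.5; h_3 = 8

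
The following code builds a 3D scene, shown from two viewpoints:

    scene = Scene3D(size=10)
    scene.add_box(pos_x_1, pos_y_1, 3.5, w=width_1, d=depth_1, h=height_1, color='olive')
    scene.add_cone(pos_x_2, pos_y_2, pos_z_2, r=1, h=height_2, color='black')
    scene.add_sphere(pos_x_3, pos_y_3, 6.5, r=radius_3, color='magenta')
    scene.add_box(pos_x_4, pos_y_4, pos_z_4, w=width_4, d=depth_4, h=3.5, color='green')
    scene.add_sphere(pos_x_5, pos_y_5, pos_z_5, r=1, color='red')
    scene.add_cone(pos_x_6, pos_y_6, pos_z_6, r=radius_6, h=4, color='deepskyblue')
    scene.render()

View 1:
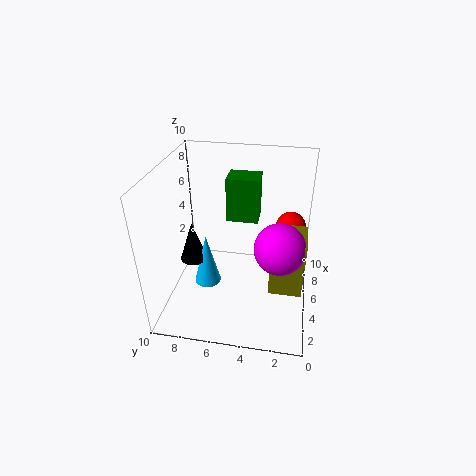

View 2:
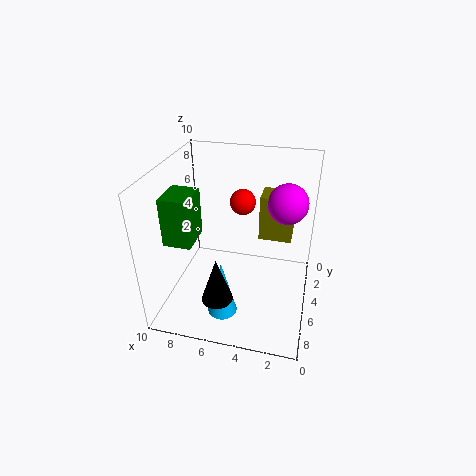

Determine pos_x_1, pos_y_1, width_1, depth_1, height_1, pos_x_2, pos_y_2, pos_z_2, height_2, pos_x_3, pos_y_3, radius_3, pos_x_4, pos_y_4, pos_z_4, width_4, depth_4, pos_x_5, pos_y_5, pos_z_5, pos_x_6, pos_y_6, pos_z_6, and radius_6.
pos_x_1 = 1.5
pos_y_1 = 0.5
width_1 = 2.5
depth_1 = 2
height_1 = 3.5
pos_x_2 = 5.5
pos_y_2 = 8.5
pos_z_2 = 2.5
height_2 = 3
pos_x_3 = 2
pos_y_3 = 2
radius_3 = 1.5
pos_x_4 = 8
pos_y_4 = 4
pos_z_4 = 4.5
width_4 = 2
depth_4 = 2.5
pos_x_5 = 5.5
pos_y_5 = 1.5
pos_z_5 = 6
pos_x_6 = 5.5
pos_y_6 = 7.5
pos_z_6 = 0.5
radius_6 = 1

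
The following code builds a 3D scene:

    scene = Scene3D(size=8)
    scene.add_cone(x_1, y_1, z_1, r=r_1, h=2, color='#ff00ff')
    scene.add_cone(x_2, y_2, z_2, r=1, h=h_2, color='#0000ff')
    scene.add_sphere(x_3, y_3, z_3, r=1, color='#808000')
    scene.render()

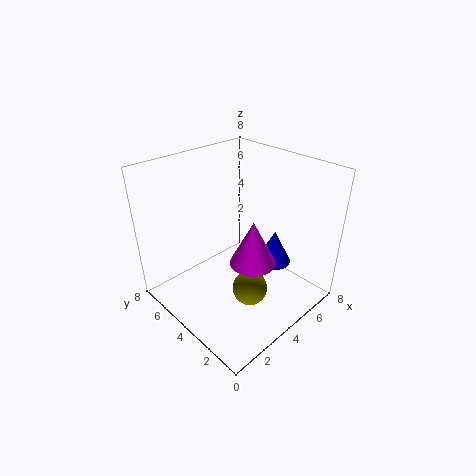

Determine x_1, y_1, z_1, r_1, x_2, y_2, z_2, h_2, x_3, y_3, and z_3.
x_1 = 2; y_1 = 1; z_1 = 5; r_1 = 1; x_2 = 6; y_2 = 3; z_2 = 2; h_2 = 2; x_3 = 4; y_3 = 3; z_3 = 1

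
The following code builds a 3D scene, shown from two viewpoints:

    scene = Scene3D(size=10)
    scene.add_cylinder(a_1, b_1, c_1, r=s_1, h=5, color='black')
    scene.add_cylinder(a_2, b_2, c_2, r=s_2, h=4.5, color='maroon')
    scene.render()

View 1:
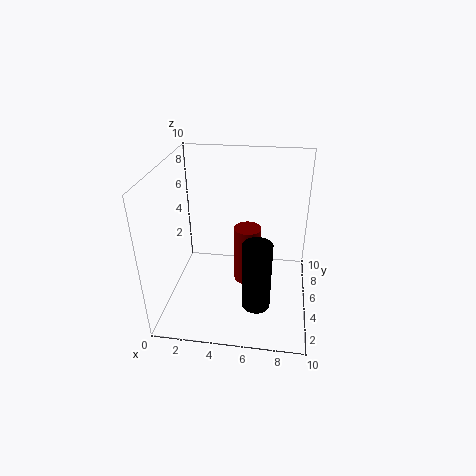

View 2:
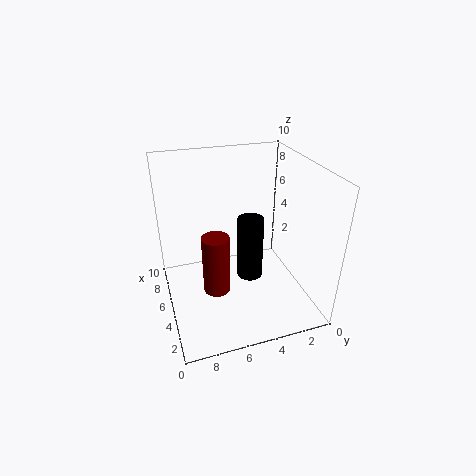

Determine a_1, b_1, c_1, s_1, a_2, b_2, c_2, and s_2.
a_1 = 6.5
b_1 = 3.5
c_1 = 0.5
s_1 = 1
a_2 = 5.5
b_2 = 6.5
c_2 = 0.5
s_2 = 1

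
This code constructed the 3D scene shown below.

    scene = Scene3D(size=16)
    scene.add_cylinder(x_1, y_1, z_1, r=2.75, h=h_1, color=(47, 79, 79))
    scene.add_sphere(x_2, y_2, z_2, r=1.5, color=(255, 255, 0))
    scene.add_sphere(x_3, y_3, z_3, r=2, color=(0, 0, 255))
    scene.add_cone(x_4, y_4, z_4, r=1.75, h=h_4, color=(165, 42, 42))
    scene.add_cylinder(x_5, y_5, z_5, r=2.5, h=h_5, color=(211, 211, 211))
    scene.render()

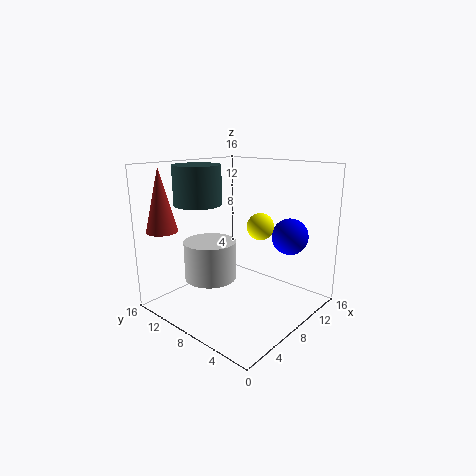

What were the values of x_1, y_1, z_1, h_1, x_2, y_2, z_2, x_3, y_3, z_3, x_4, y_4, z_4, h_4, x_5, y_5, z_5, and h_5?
x_1 = 6.75
y_1 = 13
z_1 = 11.25
h_1 = 4.5
x_2 = 9.75
y_2 = 6.25
z_2 = 9.25
x_3 = 11.5
y_3 = 3.5
z_3 = 8.25
x_4 = 2.5
y_4 = 14.25
z_4 = 8.75
h_4 = 7
x_5 = 2.75
y_5 = 7
z_5 = 5.5
h_5 = 3.75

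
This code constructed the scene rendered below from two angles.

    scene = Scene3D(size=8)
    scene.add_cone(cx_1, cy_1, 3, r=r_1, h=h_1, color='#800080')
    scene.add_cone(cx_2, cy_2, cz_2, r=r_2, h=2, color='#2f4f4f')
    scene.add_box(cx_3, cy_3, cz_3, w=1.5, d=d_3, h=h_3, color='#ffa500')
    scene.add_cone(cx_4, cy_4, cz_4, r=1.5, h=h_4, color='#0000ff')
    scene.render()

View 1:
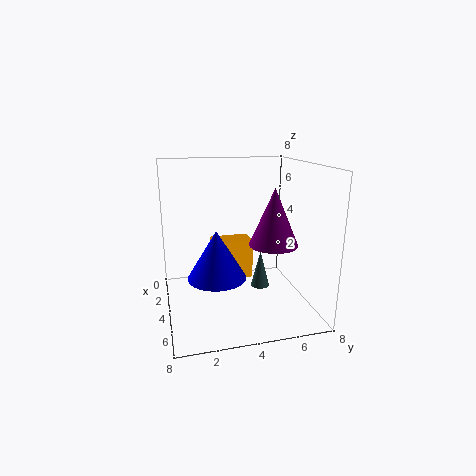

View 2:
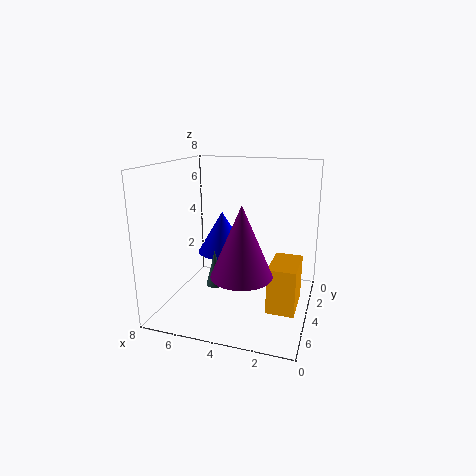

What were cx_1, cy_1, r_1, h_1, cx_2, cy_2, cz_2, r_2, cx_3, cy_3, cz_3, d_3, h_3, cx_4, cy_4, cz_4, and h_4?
cx_1 = 3; cy_1 = 6.5; r_1 = 1.5; h_1 = 3.5; cx_2 = 5; cy_2 = 5; cz_2 = 1.5; r_2 = 0.5; cx_3 = 0.5; cy_3 = 3; cz_3 = 0.5; d_3 = 2.5; h_3 = 2.5; cx_4 = 5.5; cy_4 = 2.5; cz_4 = 2.5; h_4 = 2.5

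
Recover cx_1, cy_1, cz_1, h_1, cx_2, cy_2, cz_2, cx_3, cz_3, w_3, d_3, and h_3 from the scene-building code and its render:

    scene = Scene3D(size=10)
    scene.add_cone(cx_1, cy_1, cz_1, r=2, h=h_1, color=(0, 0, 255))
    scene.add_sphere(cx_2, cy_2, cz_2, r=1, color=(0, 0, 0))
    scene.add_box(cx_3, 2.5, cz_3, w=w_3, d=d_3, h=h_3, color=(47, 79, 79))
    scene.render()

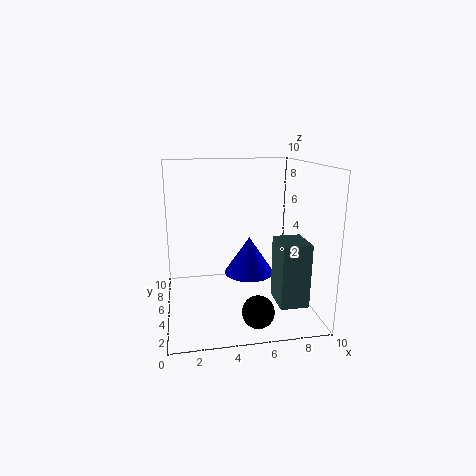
cx_1 = 6.5
cy_1 = 8
cz_1 = 1
h_1 = 3
cx_2 = 5.5
cy_2 = 1
cz_2 = 1.5
cx_3 = 7.5
cz_3 = 0.5
w_3 = 2
d_3 = 2.5
h_3 = 4.5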